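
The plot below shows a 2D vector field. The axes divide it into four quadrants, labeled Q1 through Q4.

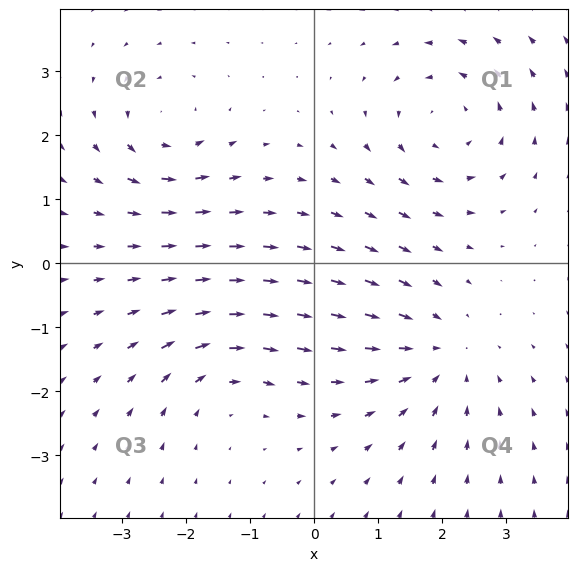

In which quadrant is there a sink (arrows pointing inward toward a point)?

Q4

The sink sits at approximately (2.0, -1.4), which lies in quadrant Q4. The divergence there is about -3, negative as expected for a sink.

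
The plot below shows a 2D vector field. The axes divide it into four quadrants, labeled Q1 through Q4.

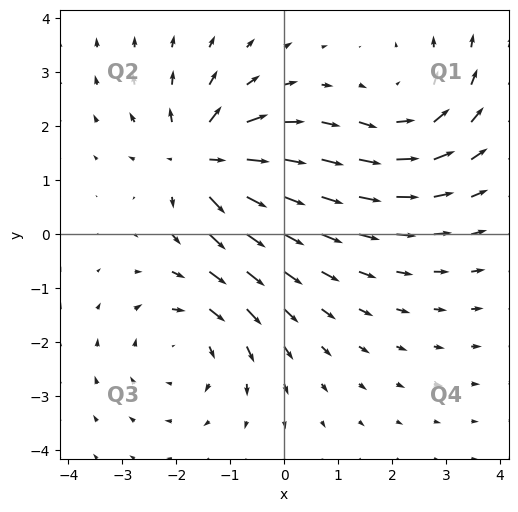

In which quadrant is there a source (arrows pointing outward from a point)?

The source sits at approximately (-1.5, 1.4), which lies in quadrant Q2. The divergence there is about +6, positive as expected for a source.

Q2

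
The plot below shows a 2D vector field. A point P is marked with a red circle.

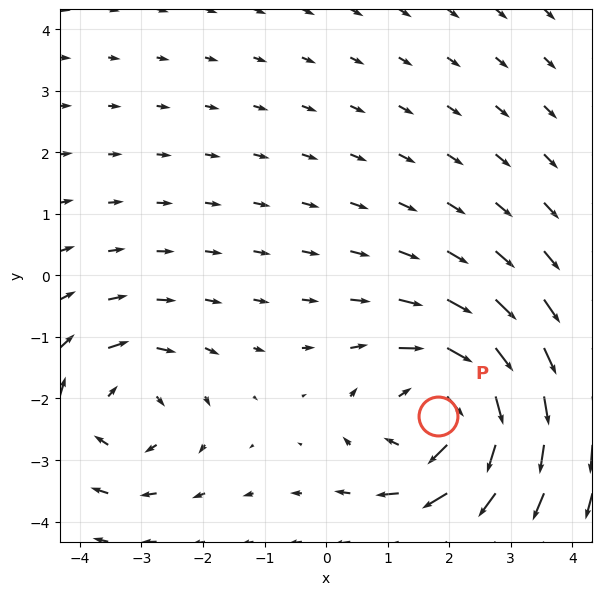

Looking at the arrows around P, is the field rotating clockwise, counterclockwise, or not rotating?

Near P at (1.8, -2.3) the arrows circulate clockwise. The curl (z-component) there is about -5; negative curl means clockwise rotation.

clockwise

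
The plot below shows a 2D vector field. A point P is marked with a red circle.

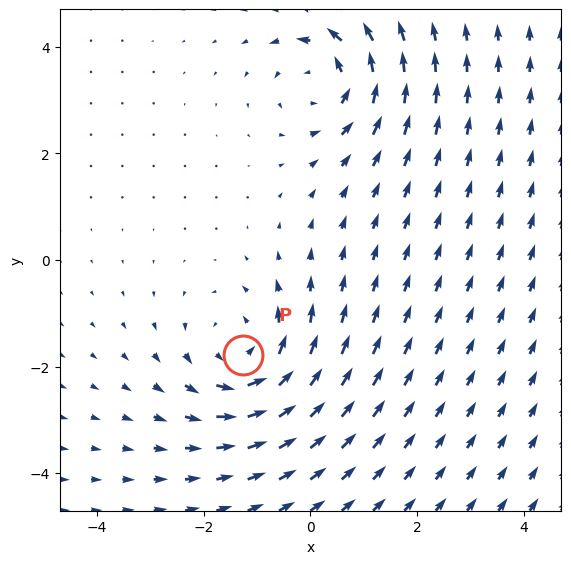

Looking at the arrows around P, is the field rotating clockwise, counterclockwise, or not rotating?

Near P at (-1.3, -1.8) the arrows circulate counterclockwise. The curl (z-component) there is about +4; positive curl means counterclockwise rotation.

counterclockwise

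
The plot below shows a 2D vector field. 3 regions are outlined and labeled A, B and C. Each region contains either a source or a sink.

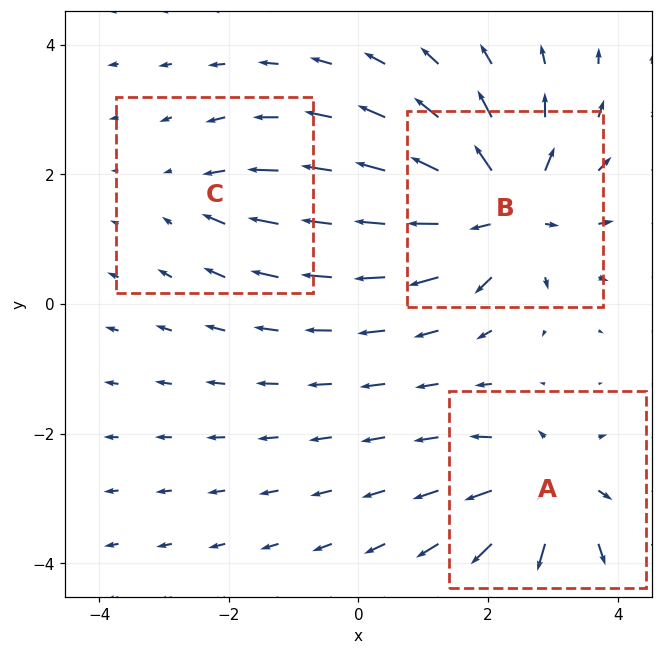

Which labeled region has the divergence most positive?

Divergence at each region's feature centre — A: about +4, B: about +5, C: about -2. Region B is most positive.

B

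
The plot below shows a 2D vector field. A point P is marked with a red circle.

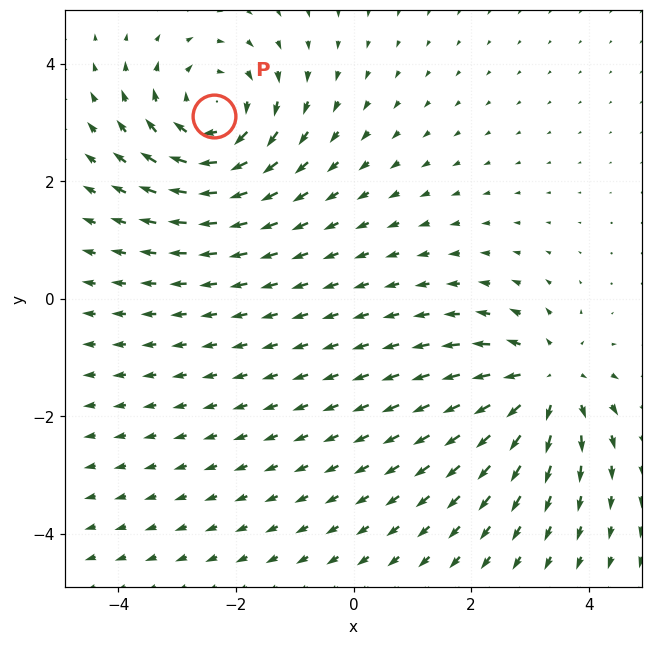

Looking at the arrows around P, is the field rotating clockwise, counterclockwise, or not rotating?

Near P at (-2.4, 3.1) the arrows circulate clockwise. The curl (z-component) there is about -5; negative curl means clockwise rotation.

clockwise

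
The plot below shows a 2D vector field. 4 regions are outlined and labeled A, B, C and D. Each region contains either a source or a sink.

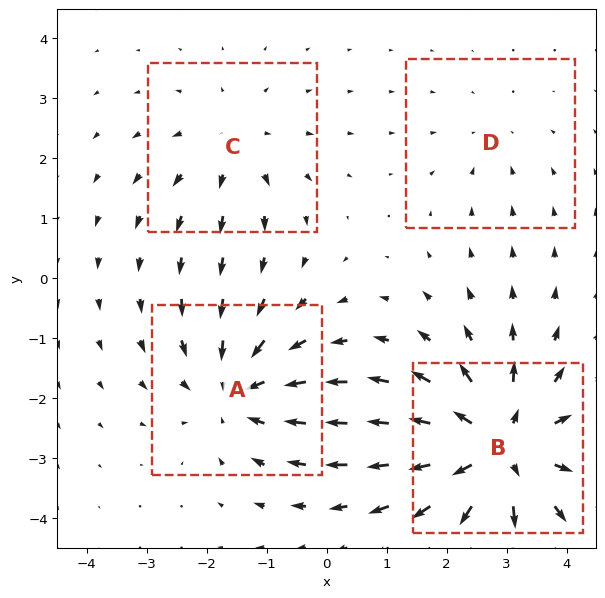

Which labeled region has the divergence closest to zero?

D

Divergence at each region's feature centre — A: about -5, B: about +7, C: about +3, D: about -2. Region D is closest to zero.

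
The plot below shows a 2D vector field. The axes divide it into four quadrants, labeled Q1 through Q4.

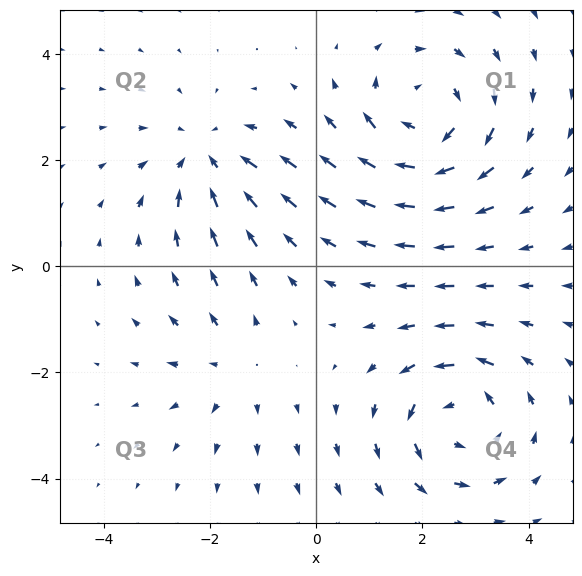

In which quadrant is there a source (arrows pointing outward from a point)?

The source sits at approximately (-1.6, -1.9), which lies in quadrant Q3. The divergence there is about +2, positive as expected for a source.

Q3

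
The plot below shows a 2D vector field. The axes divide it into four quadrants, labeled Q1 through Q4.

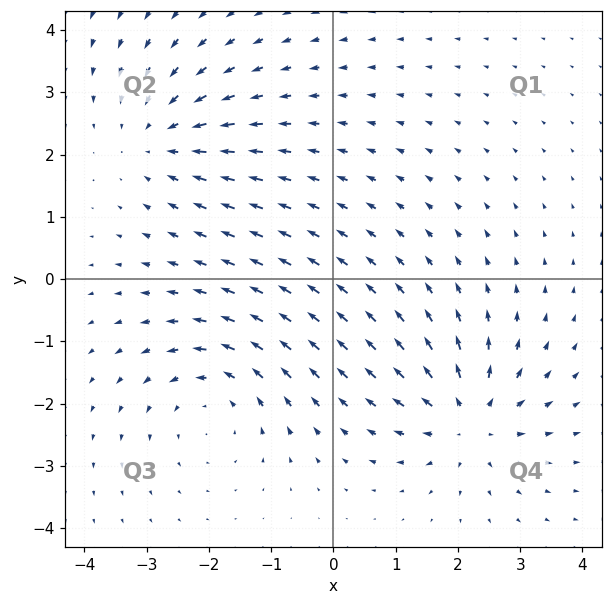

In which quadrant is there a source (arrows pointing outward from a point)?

Q4

The source sits at approximately (2.2, -2.2), which lies in quadrant Q4. The divergence there is about +6, positive as expected for a source.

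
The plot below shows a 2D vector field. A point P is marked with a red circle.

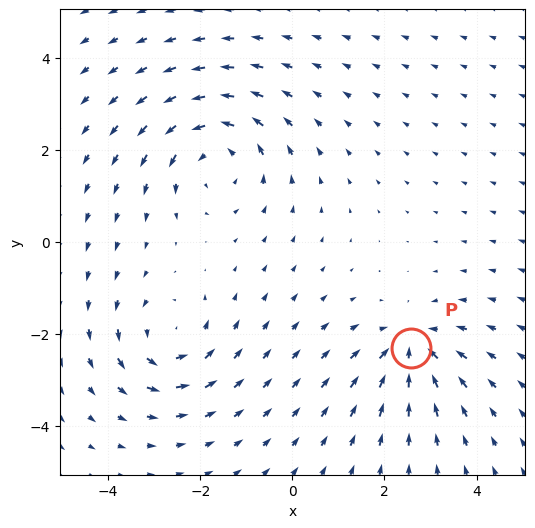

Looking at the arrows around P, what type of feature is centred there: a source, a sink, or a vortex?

At P (2.6, -2.3) the arrows converge inward. Divergence about -4, curl ≈0 — negative divergence with near-zero curl is a sink.

sink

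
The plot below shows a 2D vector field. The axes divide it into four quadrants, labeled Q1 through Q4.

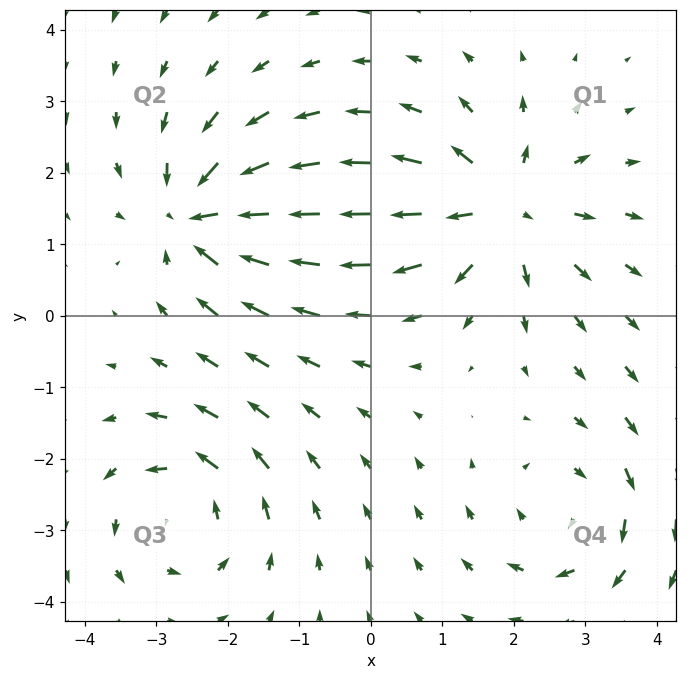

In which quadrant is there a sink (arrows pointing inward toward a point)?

The sink sits at approximately (-2.4, 1.4), which lies in quadrant Q2. The divergence there is about -6, negative as expected for a sink.

Q2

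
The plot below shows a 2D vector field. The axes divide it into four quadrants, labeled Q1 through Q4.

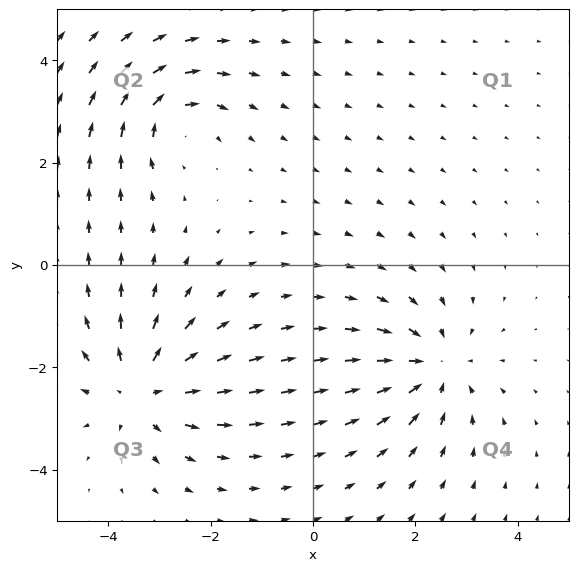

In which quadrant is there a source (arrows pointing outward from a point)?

The source sits at approximately (-3.4, -2.4), which lies in quadrant Q3. The divergence there is about +4, positive as expected for a source.

Q3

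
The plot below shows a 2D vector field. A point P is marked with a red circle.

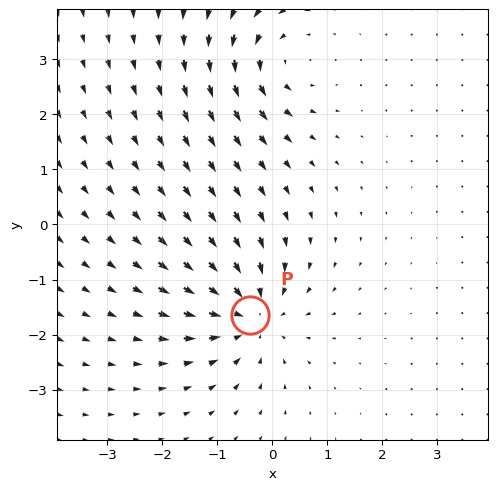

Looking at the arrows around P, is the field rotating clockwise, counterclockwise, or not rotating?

Near P at (-0.4, -1.6) the arrows show no circulation. The curl there is ≈0.

not rotating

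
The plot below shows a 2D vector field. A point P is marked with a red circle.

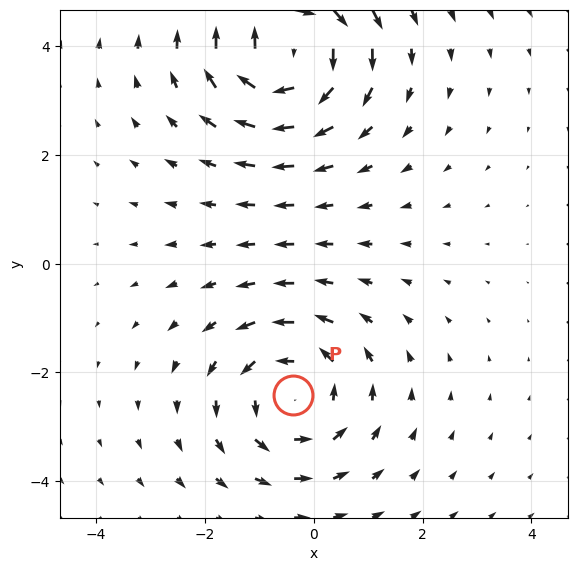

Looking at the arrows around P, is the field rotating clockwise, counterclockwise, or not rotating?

Near P at (-0.4, -2.4) the arrows circulate counterclockwise. The curl (z-component) there is about +3; positive curl means counterclockwise rotation.

counterclockwise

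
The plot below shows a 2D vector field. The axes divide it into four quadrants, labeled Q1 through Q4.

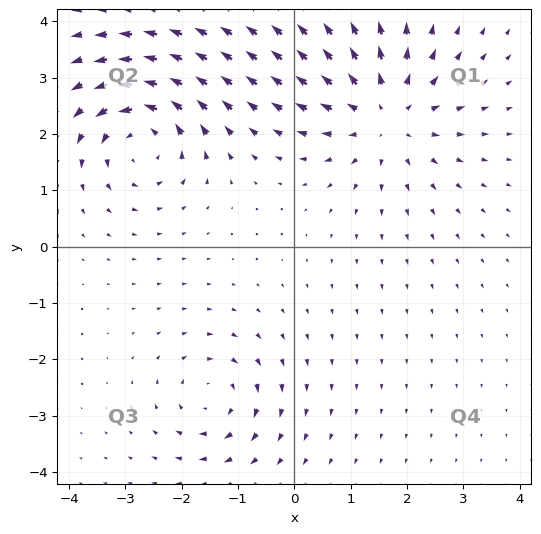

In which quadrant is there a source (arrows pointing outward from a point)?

Q1

The source sits at approximately (1.6, 2.3), which lies in quadrant Q1. The divergence there is about +5, positive as expected for a source.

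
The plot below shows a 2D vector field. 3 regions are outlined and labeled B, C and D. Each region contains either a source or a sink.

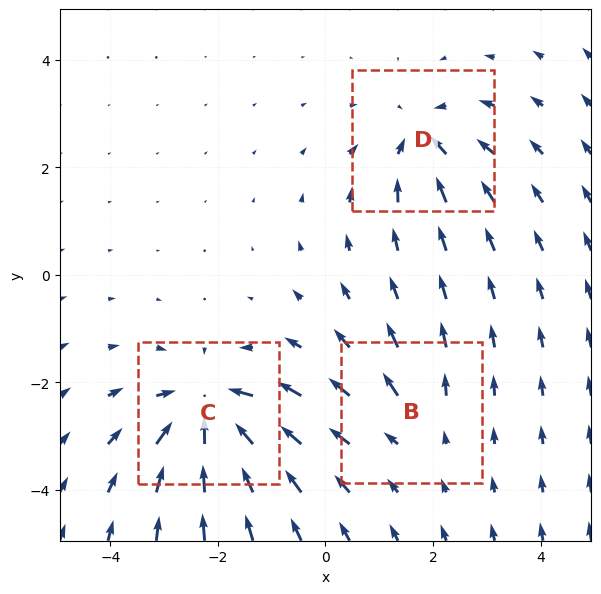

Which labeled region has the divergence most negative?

Divergence at each region's feature centre — B: about +2, C: about -5, D: about -4. Region C is most negative.

C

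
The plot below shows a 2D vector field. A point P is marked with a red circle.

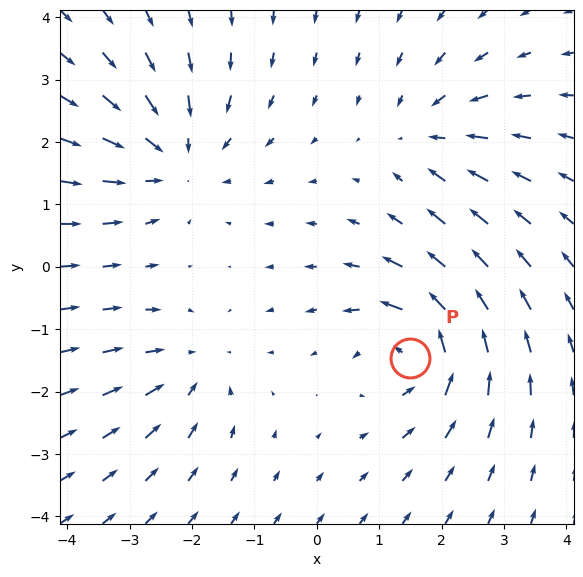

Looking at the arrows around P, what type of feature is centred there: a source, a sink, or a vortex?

vortex

At P (1.5, -1.5) the arrows circulate counterclockwise. Divergence ≈0, curl about +7 — near-zero divergence with nonzero curl is a vortex.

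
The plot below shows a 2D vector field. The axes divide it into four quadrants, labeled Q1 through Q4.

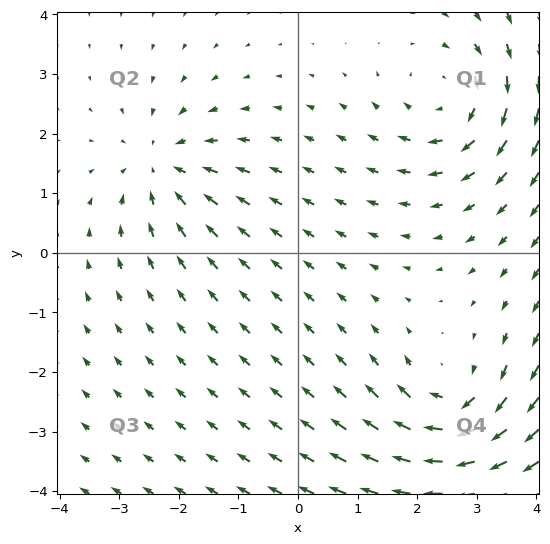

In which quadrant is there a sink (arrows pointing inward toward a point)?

The sink sits at approximately (-2.3, 1.5), which lies in quadrant Q2. The divergence there is about -4, negative as expected for a sink.

Q2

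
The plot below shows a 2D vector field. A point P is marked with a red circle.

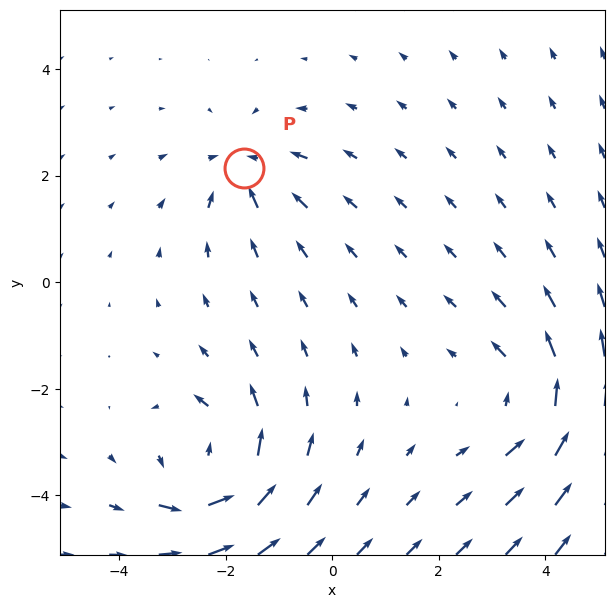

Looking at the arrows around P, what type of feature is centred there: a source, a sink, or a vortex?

sink

At P (-1.6, 2.1) the arrows converge inward. Divergence about -4, curl ≈0 — negative divergence with near-zero curl is a sink.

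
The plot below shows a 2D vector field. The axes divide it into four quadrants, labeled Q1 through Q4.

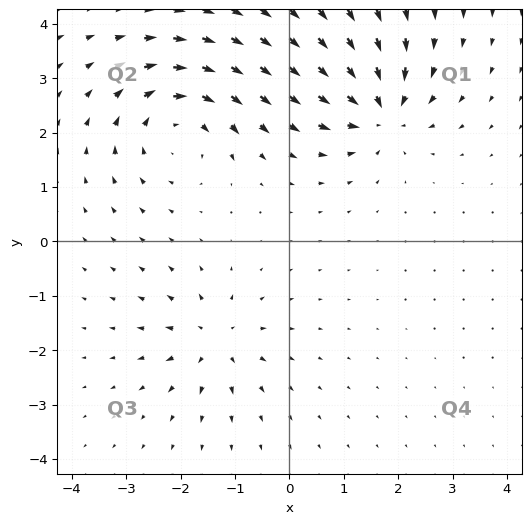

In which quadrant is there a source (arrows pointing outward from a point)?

The source sits at approximately (-1.4, -1.8), which lies in quadrant Q3. The divergence there is about +4, positive as expected for a source.

Q3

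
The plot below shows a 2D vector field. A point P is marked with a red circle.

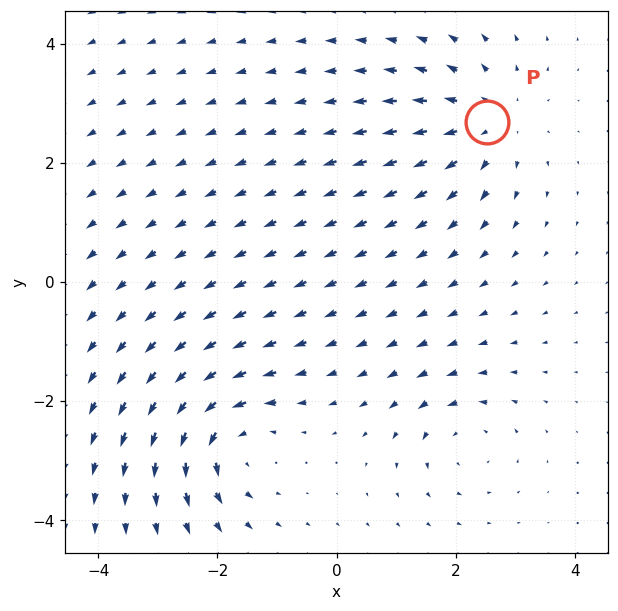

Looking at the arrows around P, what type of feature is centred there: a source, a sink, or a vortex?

source

At P (2.5, 2.7) the arrows spread outward. Divergence about +4, curl ≈0 — positive divergence with near-zero curl is a source.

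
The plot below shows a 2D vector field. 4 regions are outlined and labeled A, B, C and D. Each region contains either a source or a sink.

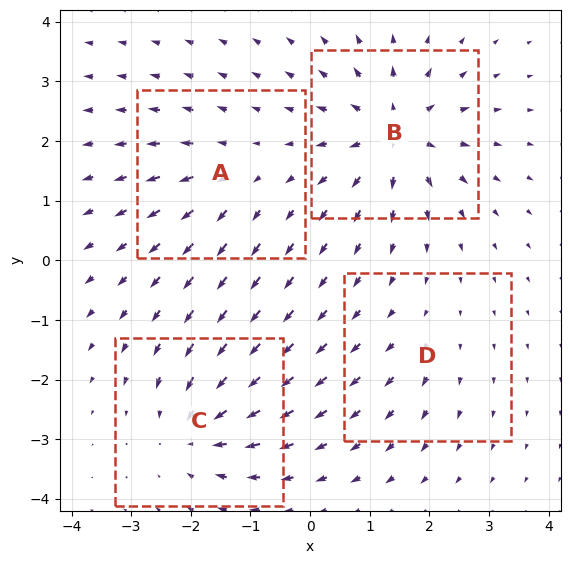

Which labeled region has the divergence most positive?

Divergence at each region's feature centre — A: about +4, B: about +8, C: about -6, D: about +2. Region B is most positive.

B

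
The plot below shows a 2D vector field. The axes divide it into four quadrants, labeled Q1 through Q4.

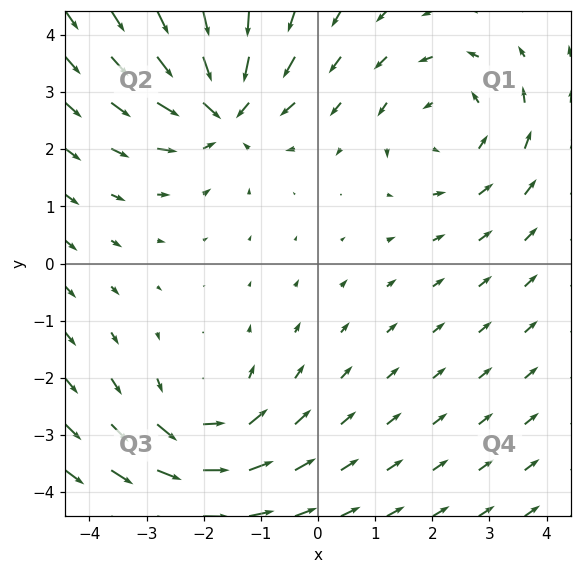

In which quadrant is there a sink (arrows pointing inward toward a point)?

The sink sits at approximately (-1.7, 2.7), which lies in quadrant Q2. The divergence there is about -5, negative as expected for a sink.

Q2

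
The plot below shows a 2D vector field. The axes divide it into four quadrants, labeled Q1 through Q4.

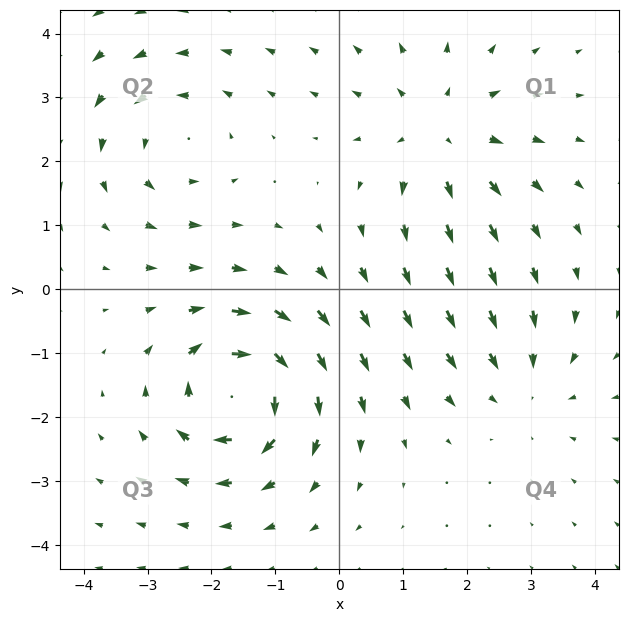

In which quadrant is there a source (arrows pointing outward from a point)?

The source sits at approximately (1.6, 2.4), which lies in quadrant Q1. The divergence there is about +3, positive as expected for a source.

Q1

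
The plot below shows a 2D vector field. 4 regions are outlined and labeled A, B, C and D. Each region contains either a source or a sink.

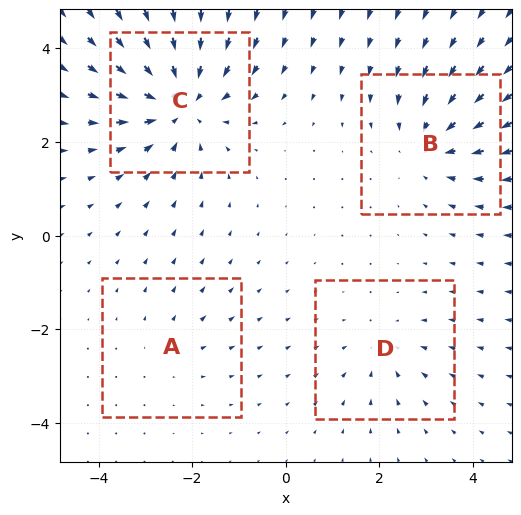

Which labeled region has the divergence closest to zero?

A

Divergence at each region's feature centre — A: about +2, B: about -4, C: about -6, D: about -3. Region A is closest to zero.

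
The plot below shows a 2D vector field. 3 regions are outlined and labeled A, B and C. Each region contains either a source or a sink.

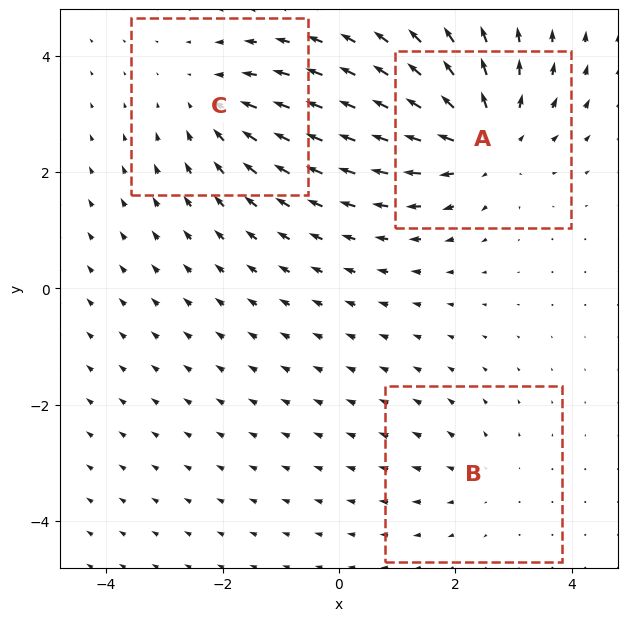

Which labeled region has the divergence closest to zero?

Divergence at each region's feature centre — A: about +4, B: about +2, C: about -3. Region B is closest to zero.

B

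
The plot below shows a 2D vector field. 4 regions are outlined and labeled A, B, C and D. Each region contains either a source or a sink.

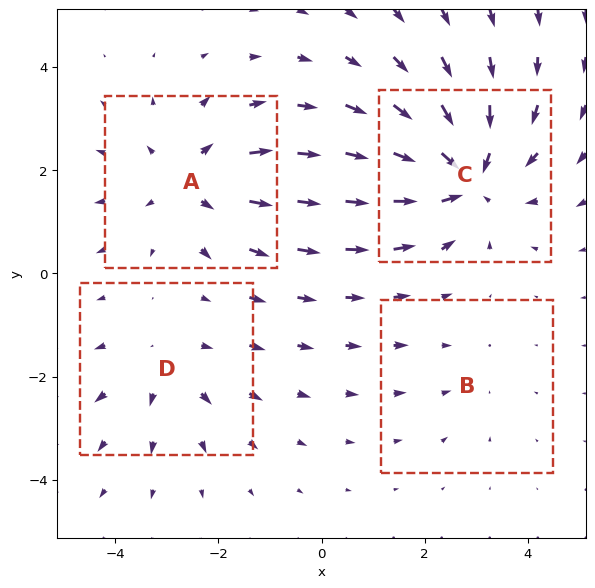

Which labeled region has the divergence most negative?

C

Divergence at each region's feature centre — A: about +4, B: about -2, C: about -6, D: about +3. Region C is most negative.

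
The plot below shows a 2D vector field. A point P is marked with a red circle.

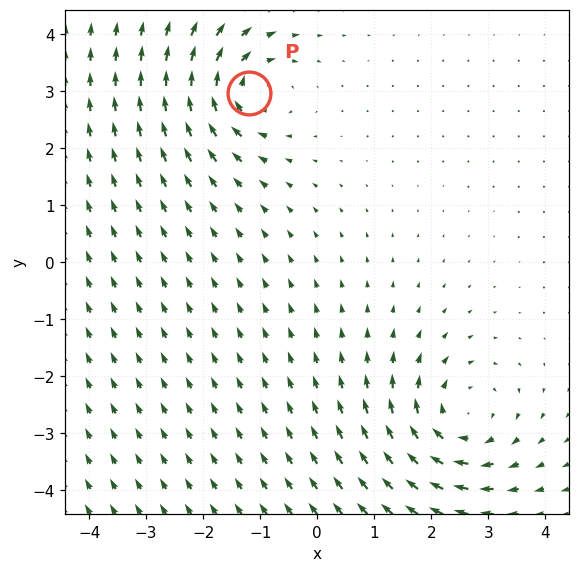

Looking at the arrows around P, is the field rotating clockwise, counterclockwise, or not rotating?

Near P at (-1.2, 3.0) the arrows circulate clockwise. The curl (z-component) there is about -5; negative curl means clockwise rotation.

clockwise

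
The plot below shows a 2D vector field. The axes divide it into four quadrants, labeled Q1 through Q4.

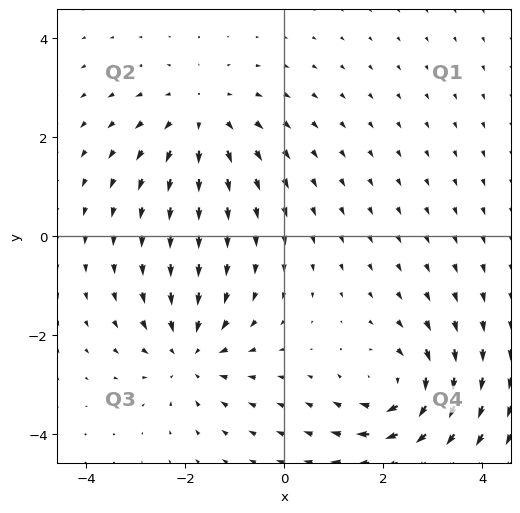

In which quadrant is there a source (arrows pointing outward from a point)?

Q2

The source sits at approximately (-1.7, 2.4), which lies in quadrant Q2. The divergence there is about +3, positive as expected for a source.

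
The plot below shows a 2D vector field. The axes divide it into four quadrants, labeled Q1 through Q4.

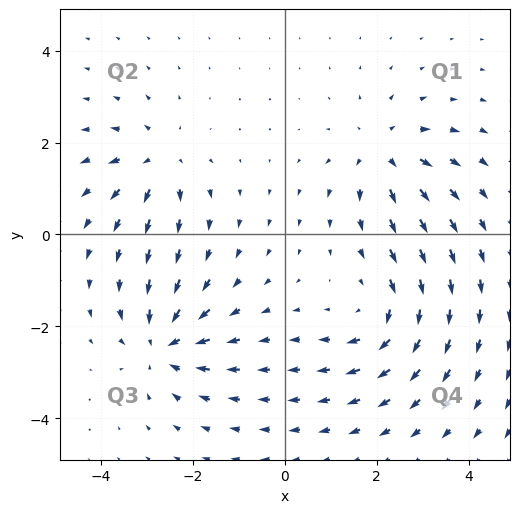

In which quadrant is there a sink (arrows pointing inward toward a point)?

The sink sits at approximately (-2.6, -2.4), which lies in quadrant Q3. The divergence there is about -5, negative as expected for a sink.

Q3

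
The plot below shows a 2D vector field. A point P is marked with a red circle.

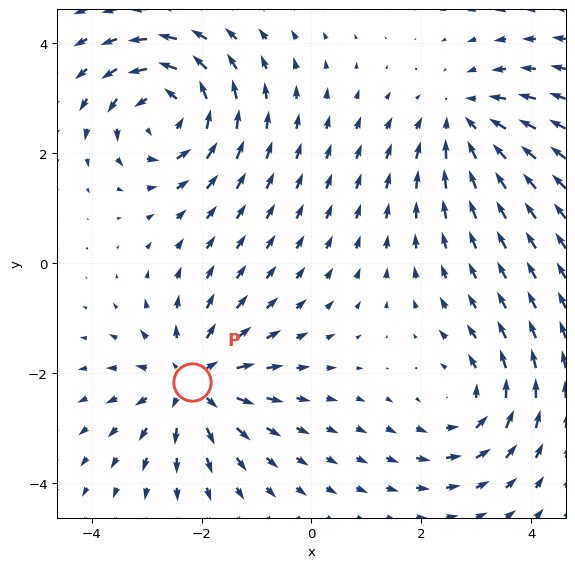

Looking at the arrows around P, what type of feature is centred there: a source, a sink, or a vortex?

At P (-2.2, -2.1) the arrows spread outward. Divergence about +4, curl ≈0 — positive divergence with near-zero curl is a source.

source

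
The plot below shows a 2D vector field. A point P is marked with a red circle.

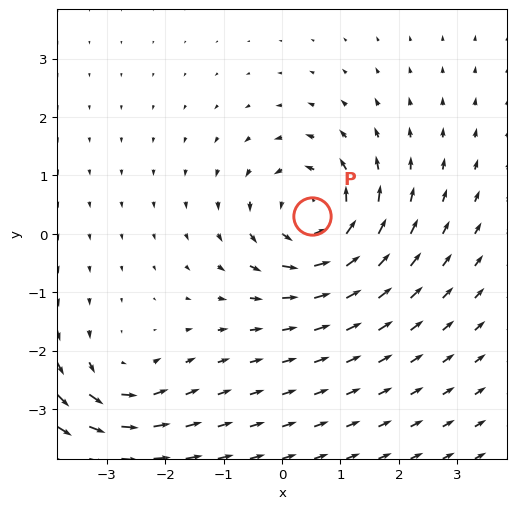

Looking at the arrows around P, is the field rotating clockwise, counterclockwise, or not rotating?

counterclockwise

Near P at (0.5, 0.3) the arrows circulate counterclockwise. The curl (z-component) there is about +5; positive curl means counterclockwise rotation.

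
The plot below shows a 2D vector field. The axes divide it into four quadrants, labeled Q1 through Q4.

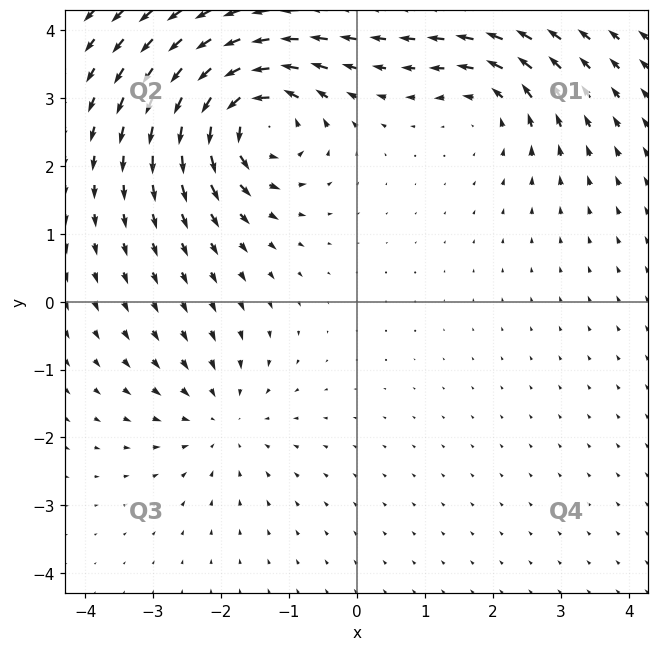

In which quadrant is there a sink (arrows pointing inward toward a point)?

Q3

The sink sits at approximately (-2.0, -1.7), which lies in quadrant Q3. The divergence there is about -3, negative as expected for a sink.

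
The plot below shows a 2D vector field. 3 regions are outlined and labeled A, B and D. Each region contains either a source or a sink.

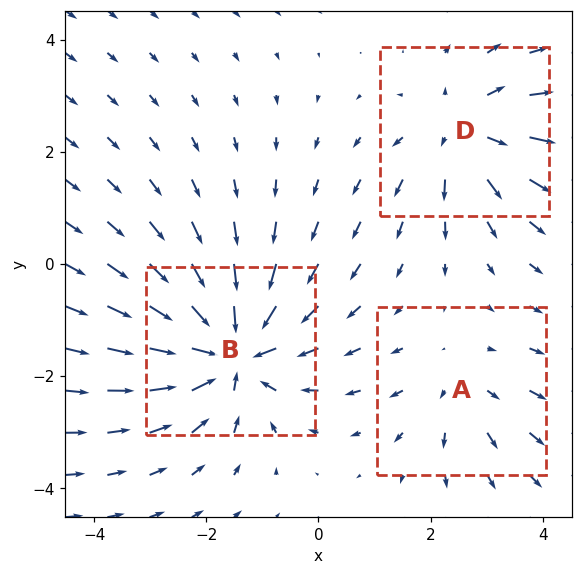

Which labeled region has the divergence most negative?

B

Divergence at each region's feature centre — A: about +2, B: about -5, D: about +3. Region B is most negative.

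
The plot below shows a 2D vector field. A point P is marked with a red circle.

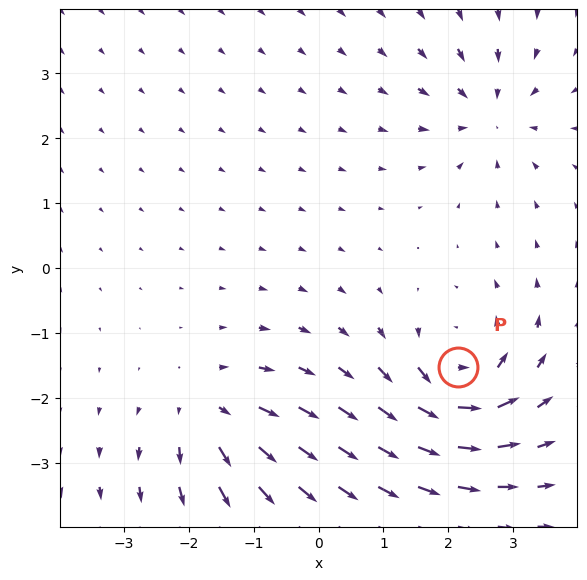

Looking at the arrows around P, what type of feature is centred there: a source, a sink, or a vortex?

At P (2.1, -1.5) the arrows circulate counterclockwise. Divergence ≈0, curl about +5 — near-zero divergence with nonzero curl is a vortex.

vortex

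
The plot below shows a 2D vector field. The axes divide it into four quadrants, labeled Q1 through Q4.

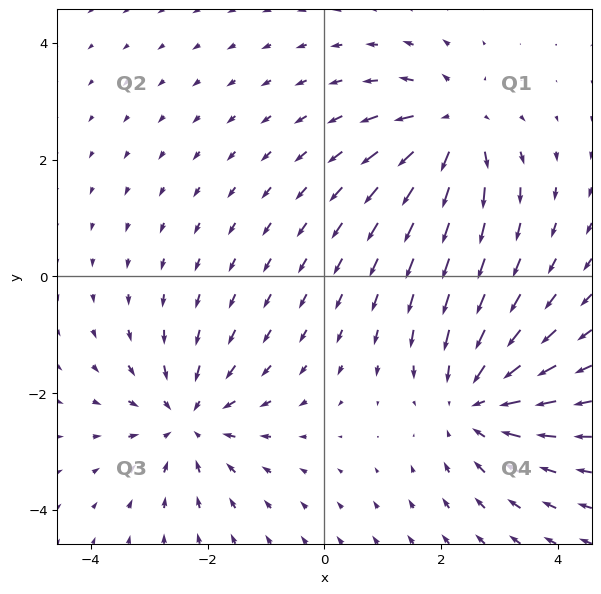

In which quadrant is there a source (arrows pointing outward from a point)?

The source sits at approximately (2.2, 2.6), which lies in quadrant Q1. The divergence there is about +4, positive as expected for a source.

Q1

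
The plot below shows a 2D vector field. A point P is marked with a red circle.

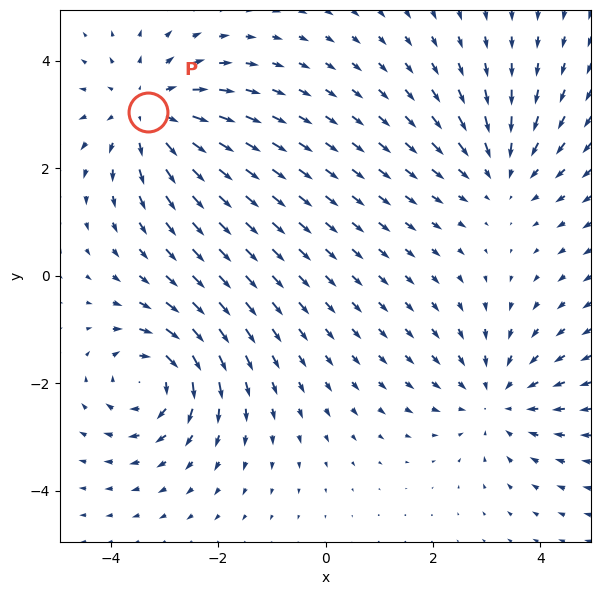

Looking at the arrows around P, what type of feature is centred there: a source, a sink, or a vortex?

source

At P (-3.3, 3.0) the arrows spread outward. Divergence about +3, curl ≈0 — positive divergence with near-zero curl is a source.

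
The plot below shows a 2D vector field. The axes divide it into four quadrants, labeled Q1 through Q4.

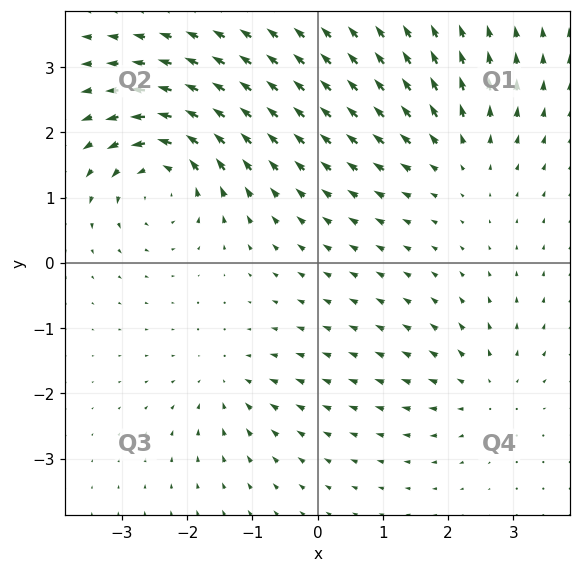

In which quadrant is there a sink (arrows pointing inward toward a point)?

The sink sits at approximately (-1.4, -1.8), which lies in quadrant Q3. The divergence there is about -3, negative as expected for a sink.

Q3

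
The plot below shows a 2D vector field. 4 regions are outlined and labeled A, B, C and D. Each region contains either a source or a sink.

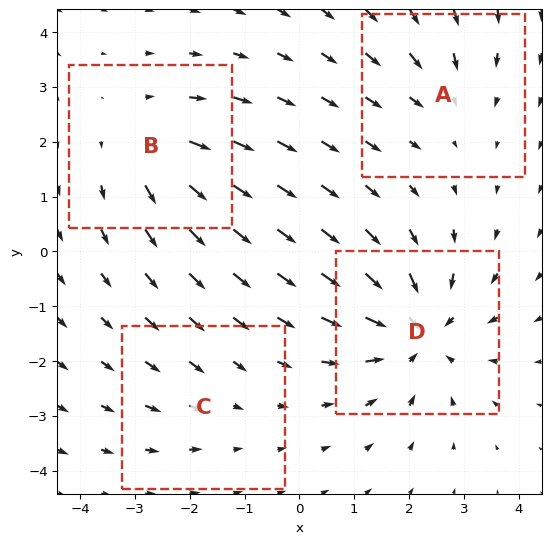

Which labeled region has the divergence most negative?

D

Divergence at each region's feature centre — A: about -3, B: about +4, C: about -2, D: about -7. Region D is most negative.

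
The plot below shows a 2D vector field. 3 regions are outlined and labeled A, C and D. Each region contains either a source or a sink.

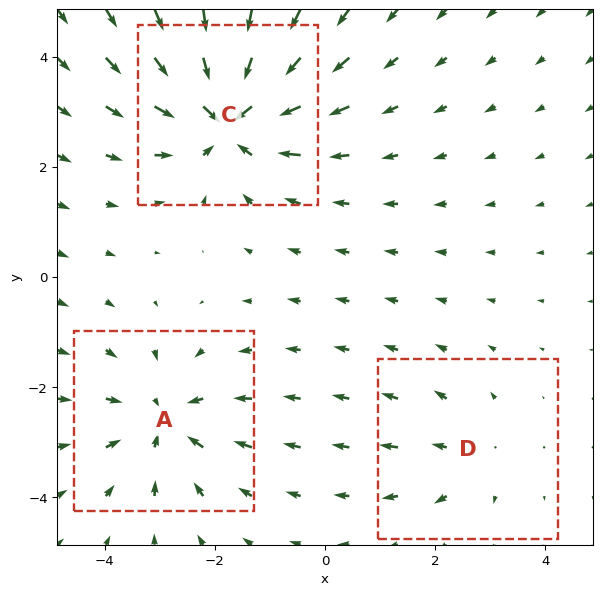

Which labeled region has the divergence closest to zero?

D

Divergence at each region's feature centre — A: about -3, C: about -5, D: about +2. Region D is closest to zero.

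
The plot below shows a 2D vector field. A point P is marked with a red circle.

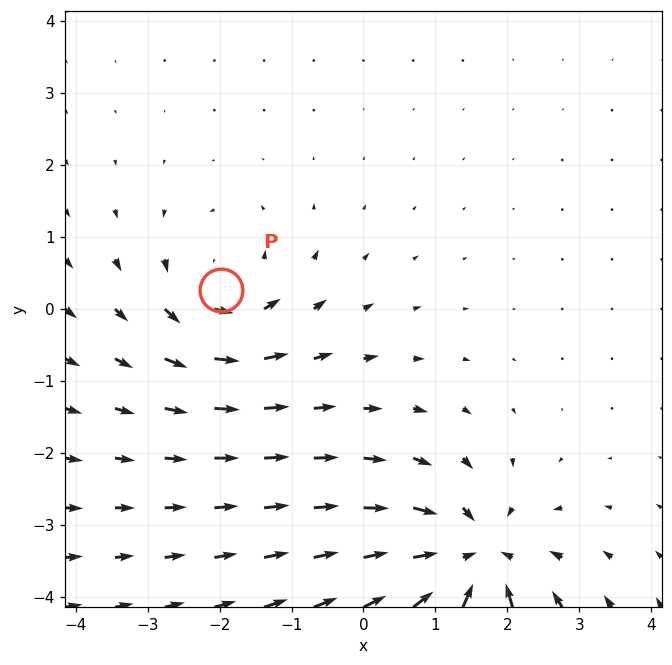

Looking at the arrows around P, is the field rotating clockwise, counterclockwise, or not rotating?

counterclockwise

Near P at (-2.0, 0.3) the arrows circulate counterclockwise. The curl (z-component) there is about +4; positive curl means counterclockwise rotation.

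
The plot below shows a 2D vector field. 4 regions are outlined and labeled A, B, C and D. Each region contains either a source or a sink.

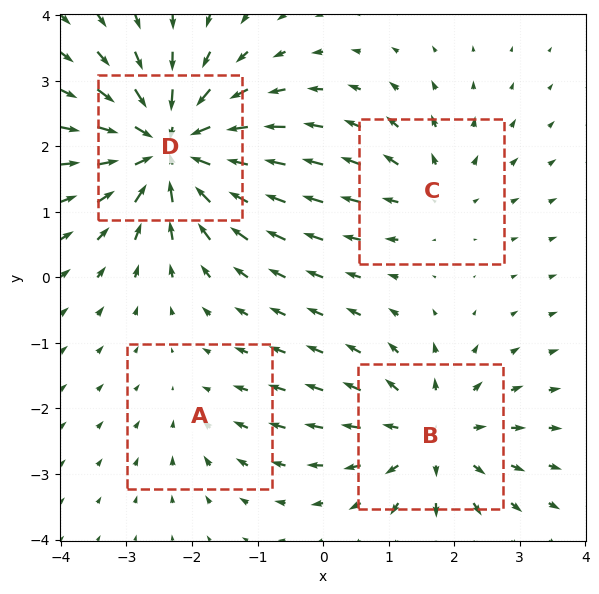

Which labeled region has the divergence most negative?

D

Divergence at each region's feature centre — A: about -2, B: about +5, C: about +3, D: about -7. Region D is most negative.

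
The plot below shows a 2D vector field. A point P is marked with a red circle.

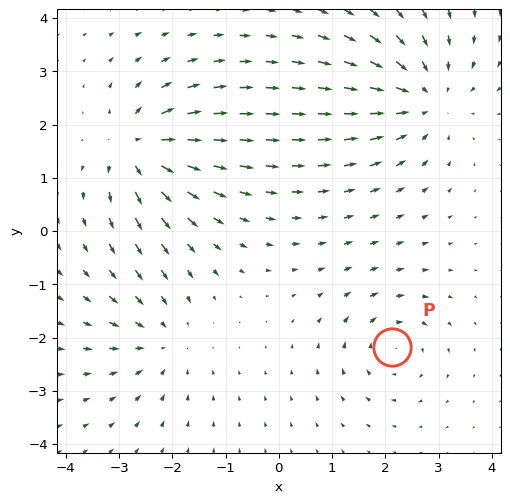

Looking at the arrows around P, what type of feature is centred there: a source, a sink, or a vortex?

vortex

At P (2.1, -2.2) the arrows circulate clockwise. Divergence ≈0, curl about -4 — near-zero divergence with nonzero curl is a vortex.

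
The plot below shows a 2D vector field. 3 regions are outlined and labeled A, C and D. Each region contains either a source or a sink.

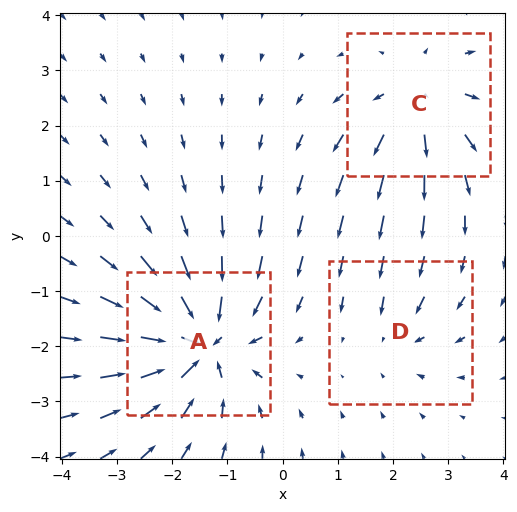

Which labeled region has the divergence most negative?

Divergence at each region's feature centre — A: about -5, C: about +3, D: about -2. Region A is most negative.

A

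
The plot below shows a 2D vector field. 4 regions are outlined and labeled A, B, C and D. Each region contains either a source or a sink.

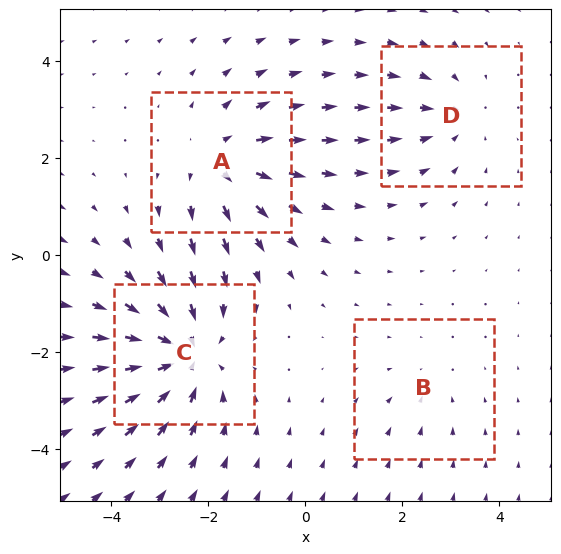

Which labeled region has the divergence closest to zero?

B

Divergence at each region's feature centre — A: about +5, B: about -2, C: about -6, D: about -3. Region B is closest to zero.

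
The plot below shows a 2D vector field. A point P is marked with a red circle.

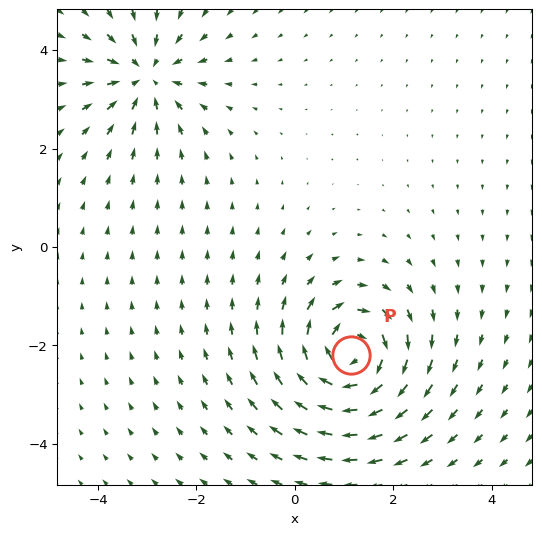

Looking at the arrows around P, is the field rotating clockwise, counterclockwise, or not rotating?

Near P at (1.1, -2.2) the arrows circulate clockwise. The curl (z-component) there is about -6; negative curl means clockwise rotation.

clockwise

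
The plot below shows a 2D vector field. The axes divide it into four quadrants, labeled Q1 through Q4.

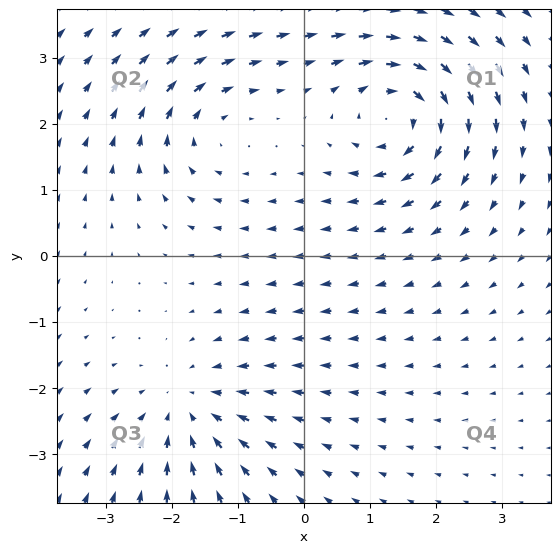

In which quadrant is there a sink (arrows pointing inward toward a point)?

The sink sits at approximately (-1.8, -2.3), which lies in quadrant Q3. The divergence there is about -3, negative as expected for a sink.

Q3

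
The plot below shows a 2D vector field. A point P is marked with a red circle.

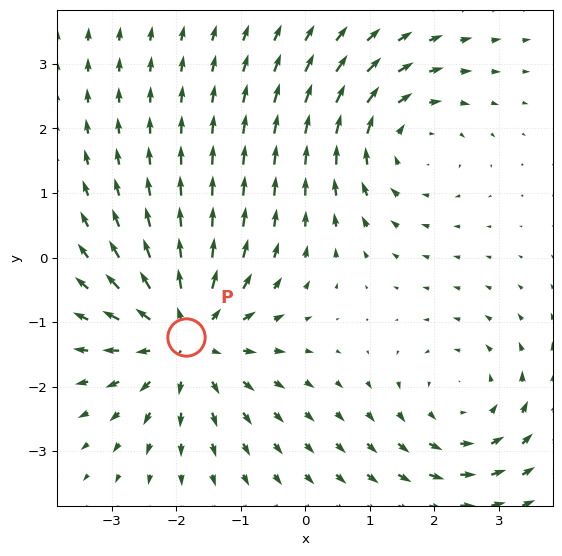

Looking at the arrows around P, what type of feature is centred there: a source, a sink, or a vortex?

source

At P (-1.8, -1.2) the arrows spread outward. Divergence about +5, curl ≈0 — positive divergence with near-zero curl is a source.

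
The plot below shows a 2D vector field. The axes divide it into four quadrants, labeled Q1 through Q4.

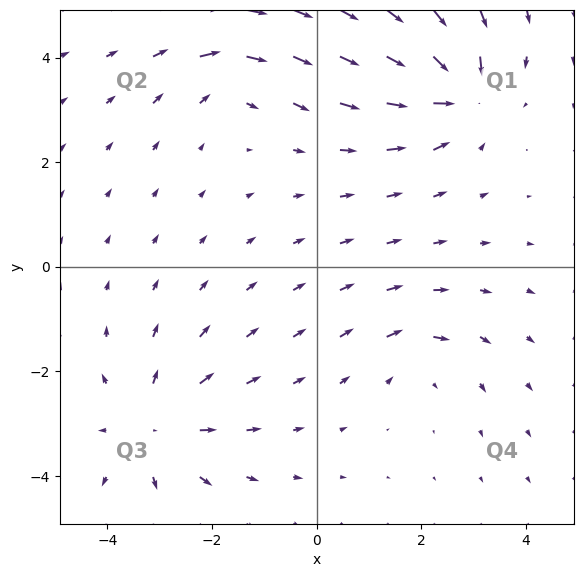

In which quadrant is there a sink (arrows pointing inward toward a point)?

The sink sits at approximately (2.7, 3.3), which lies in quadrant Q1. The divergence there is about -6, negative as expected for a sink.

Q1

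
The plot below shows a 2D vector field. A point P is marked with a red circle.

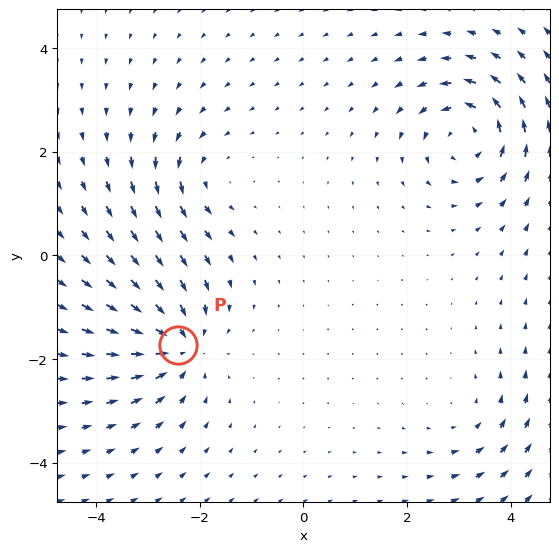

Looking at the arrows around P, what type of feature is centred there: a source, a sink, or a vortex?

At P (-2.4, -1.7) the arrows converge inward. Divergence about -5, curl ≈0 — negative divergence with near-zero curl is a sink.

sink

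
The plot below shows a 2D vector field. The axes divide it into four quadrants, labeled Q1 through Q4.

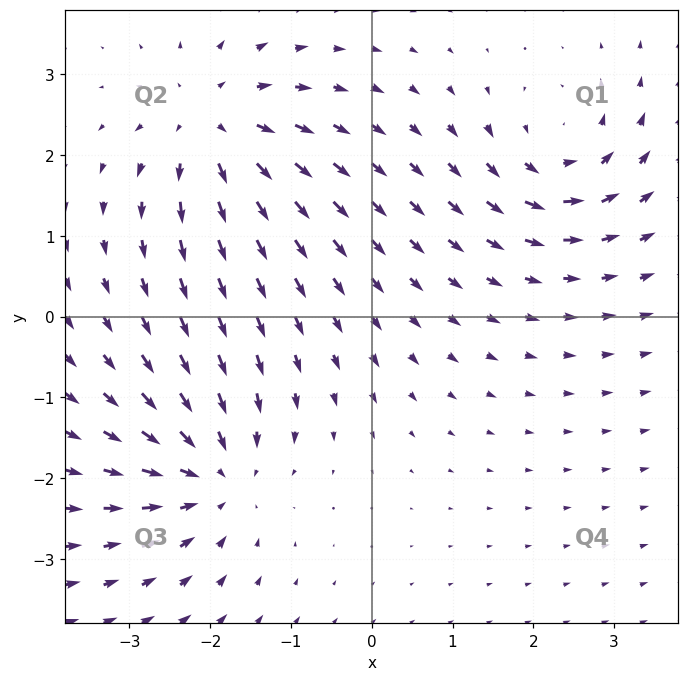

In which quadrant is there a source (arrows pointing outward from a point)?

The source sits at approximately (-2.0, 2.4), which lies in quadrant Q2. The divergence there is about +5, positive as expected for a source.

Q2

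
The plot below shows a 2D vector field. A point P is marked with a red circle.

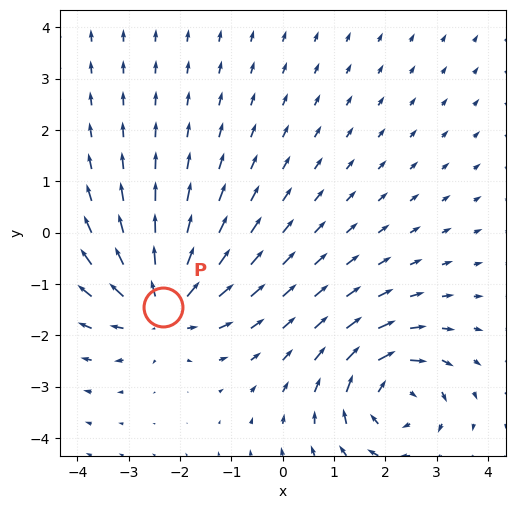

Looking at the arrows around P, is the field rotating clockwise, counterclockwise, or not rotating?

Near P at (-2.3, -1.4) the arrows show no circulation. The curl there is ≈0.

not rotating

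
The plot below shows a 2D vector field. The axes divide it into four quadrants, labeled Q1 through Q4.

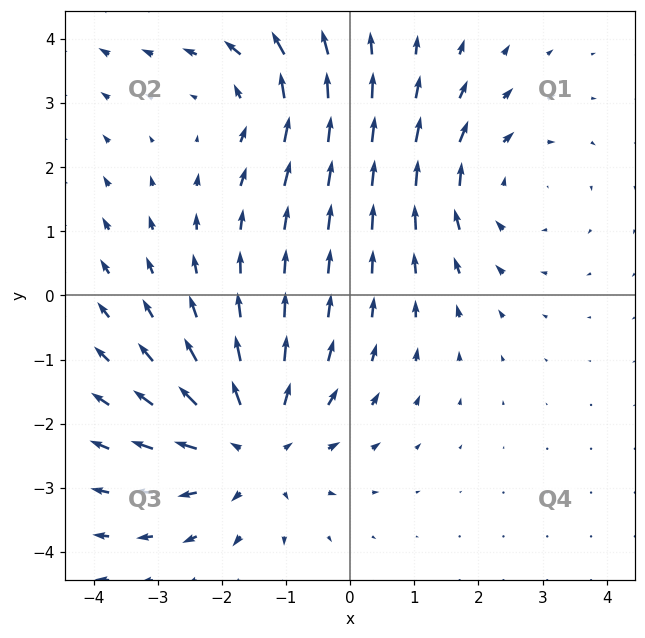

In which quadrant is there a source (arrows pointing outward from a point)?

The source sits at approximately (-1.5, -2.3), which lies in quadrant Q3. The divergence there is about +4, positive as expected for a source.

Q3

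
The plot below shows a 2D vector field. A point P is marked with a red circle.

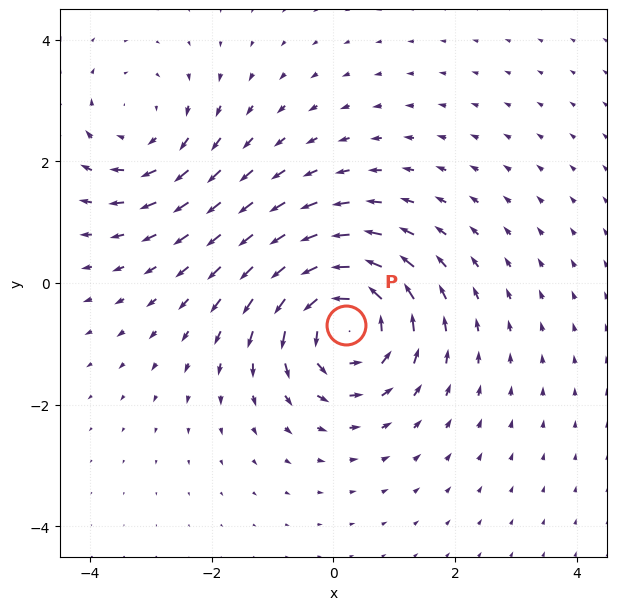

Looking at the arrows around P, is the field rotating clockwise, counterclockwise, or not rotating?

counterclockwise

Near P at (0.2, -0.7) the arrows circulate counterclockwise. The curl (z-component) there is about +6; positive curl means counterclockwise rotation.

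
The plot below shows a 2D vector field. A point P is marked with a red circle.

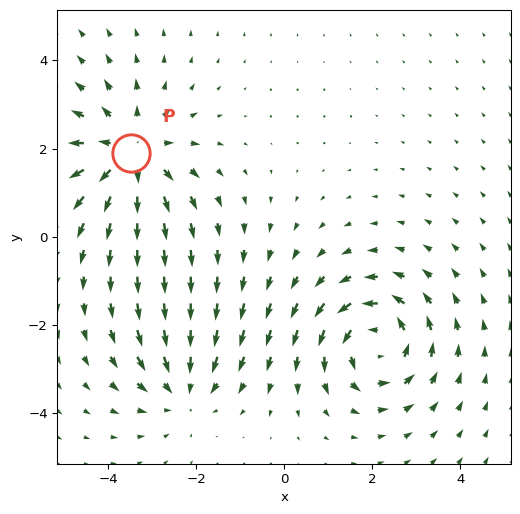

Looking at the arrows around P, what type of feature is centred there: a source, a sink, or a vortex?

source

At P (-3.5, 1.9) the arrows spread outward. Divergence about +4, curl ≈0 — positive divergence with near-zero curl is a source.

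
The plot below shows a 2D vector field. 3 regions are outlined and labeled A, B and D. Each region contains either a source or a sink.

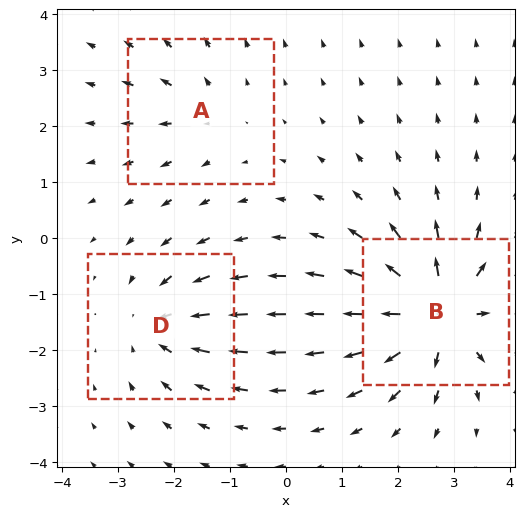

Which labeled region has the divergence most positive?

Divergence at each region's feature centre — A: about +2, B: about +6, D: about -4. Region B is most positive.

B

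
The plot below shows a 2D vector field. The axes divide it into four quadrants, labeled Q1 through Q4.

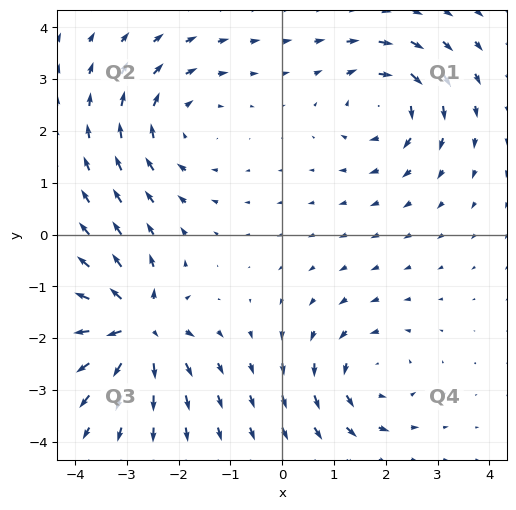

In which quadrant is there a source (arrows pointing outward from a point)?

The source sits at approximately (-2.8, -1.8), which lies in quadrant Q3. The divergence there is about +6, positive as expected for a source.

Q3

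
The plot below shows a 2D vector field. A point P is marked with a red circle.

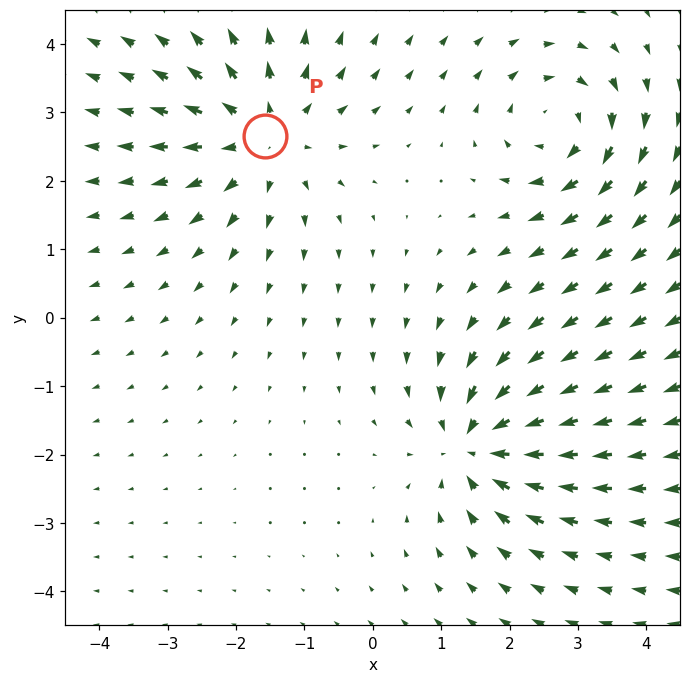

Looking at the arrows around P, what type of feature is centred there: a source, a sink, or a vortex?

At P (-1.6, 2.7) the arrows spread outward. Divergence about +4, curl ≈0 — positive divergence with near-zero curl is a source.

source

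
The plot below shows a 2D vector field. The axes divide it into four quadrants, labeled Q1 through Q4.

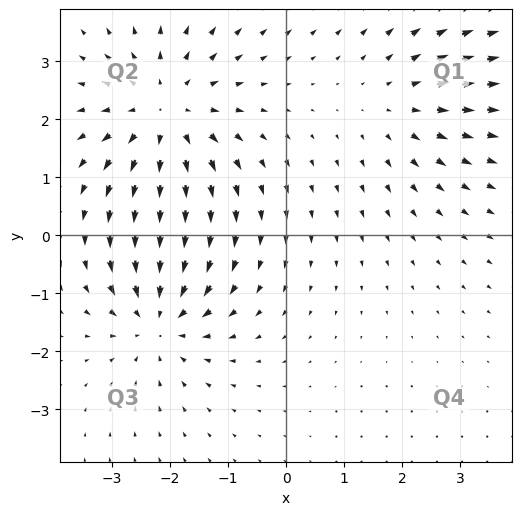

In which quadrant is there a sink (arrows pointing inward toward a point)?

Q3

The sink sits at approximately (-2.2, -1.4), which lies in quadrant Q3. The divergence there is about -4, negative as expected for a sink.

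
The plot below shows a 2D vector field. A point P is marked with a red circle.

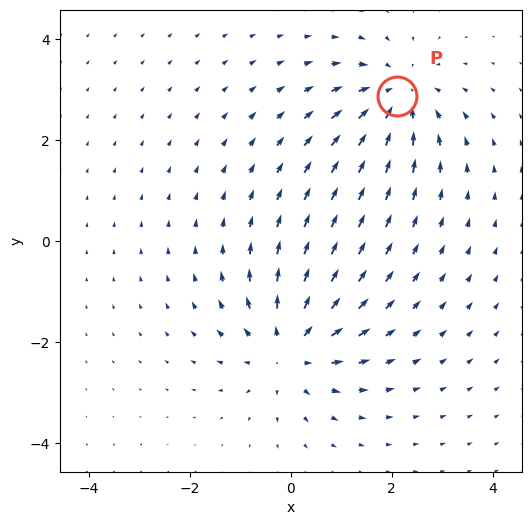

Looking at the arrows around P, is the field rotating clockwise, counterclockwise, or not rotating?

not rotating

Near P at (2.1, 2.9) the arrows show no circulation. The curl there is ≈0.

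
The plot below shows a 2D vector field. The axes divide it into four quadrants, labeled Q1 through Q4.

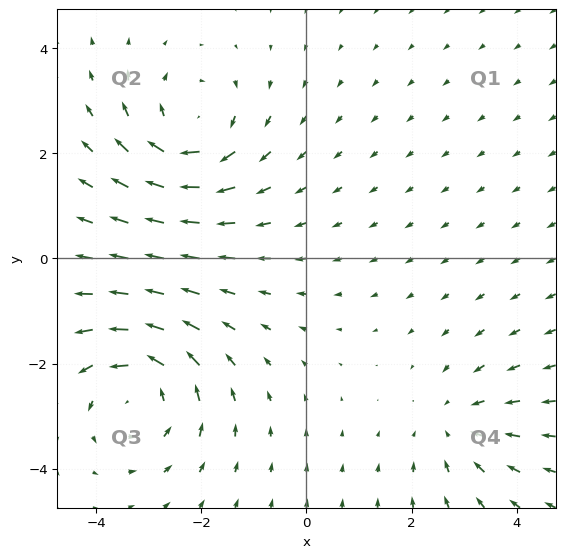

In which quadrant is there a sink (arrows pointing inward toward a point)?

The sink sits at approximately (2.9, -3.2), which lies in quadrant Q4. The divergence there is about -3, negative as expected for a sink.

Q4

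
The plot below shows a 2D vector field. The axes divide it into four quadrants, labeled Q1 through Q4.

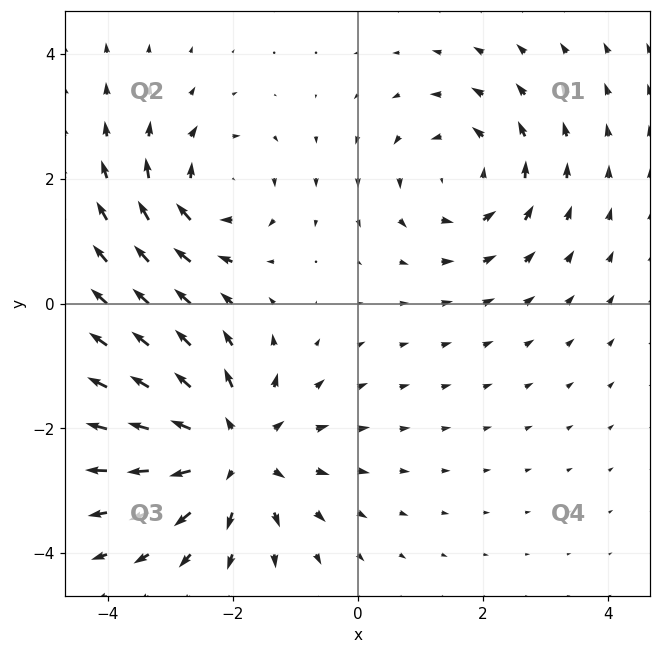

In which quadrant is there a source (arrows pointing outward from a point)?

Q3

The source sits at approximately (-2.0, -2.4), which lies in quadrant Q3. The divergence there is about +4, positive as expected for a source.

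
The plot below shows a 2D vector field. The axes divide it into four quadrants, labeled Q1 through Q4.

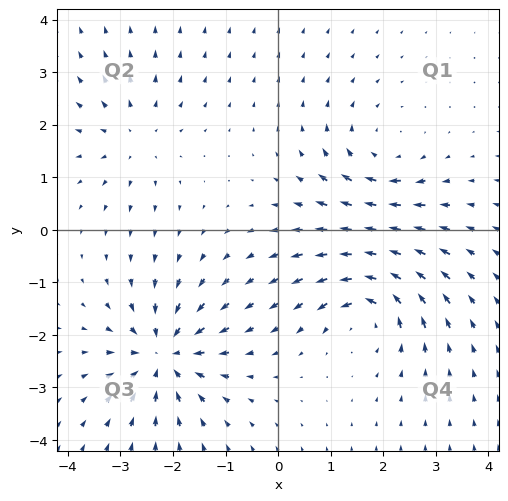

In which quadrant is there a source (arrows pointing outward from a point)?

The source sits at approximately (-2.7, 1.8), which lies in quadrant Q2. The divergence there is about +3, positive as expected for a source.

Q2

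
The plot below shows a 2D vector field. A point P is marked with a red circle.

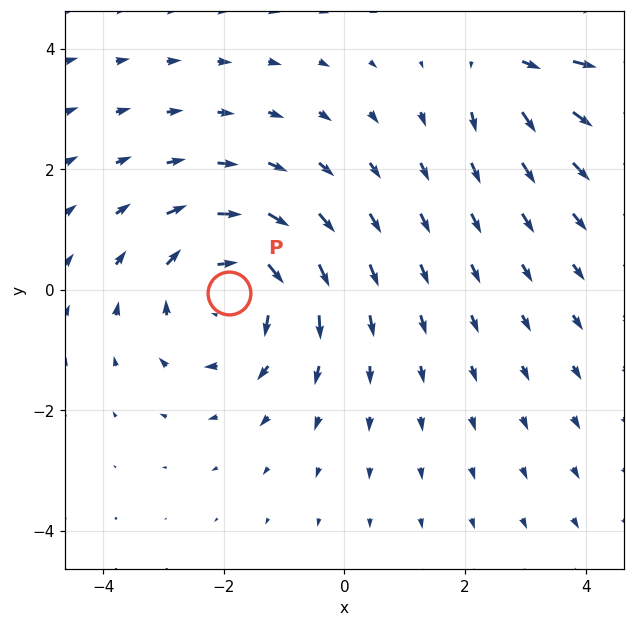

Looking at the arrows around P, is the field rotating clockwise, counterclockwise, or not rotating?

Near P at (-1.9, -0.0) the arrows circulate clockwise. The curl (z-component) there is about -4; negative curl means clockwise rotation.

clockwise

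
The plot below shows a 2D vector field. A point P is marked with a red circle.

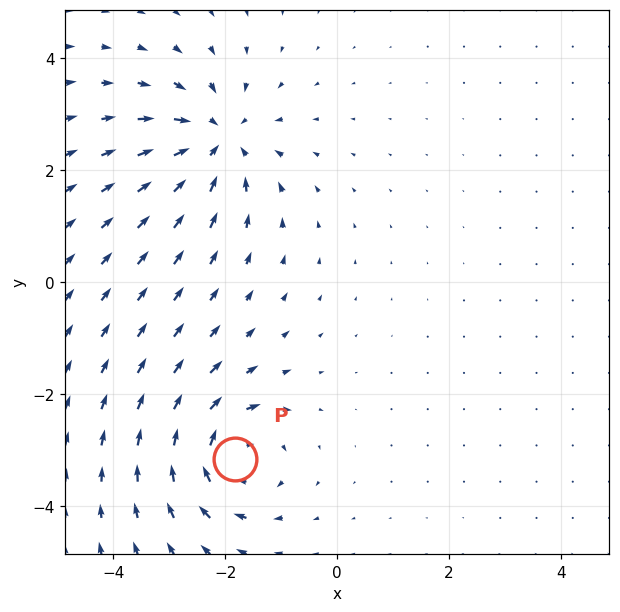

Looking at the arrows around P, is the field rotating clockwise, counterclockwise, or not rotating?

clockwise

Near P at (-1.8, -3.2) the arrows circulate clockwise. The curl (z-component) there is about -6; negative curl means clockwise rotation.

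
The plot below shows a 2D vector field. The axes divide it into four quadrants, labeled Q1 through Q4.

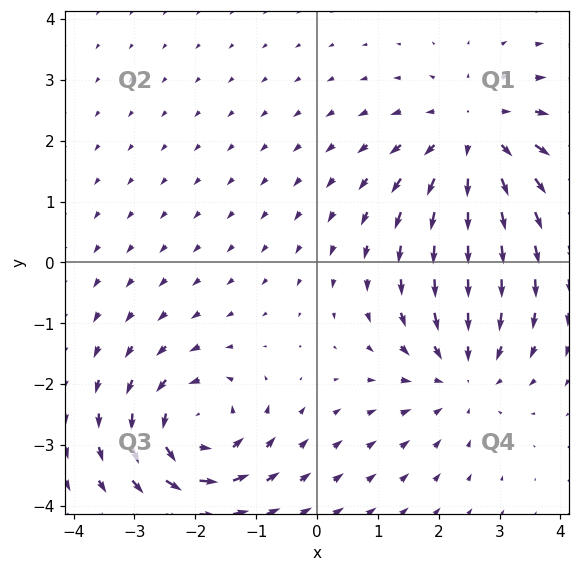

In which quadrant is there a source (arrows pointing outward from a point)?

Q1

The source sits at approximately (2.6, 2.0), which lies in quadrant Q1. The divergence there is about +4, positive as expected for a source.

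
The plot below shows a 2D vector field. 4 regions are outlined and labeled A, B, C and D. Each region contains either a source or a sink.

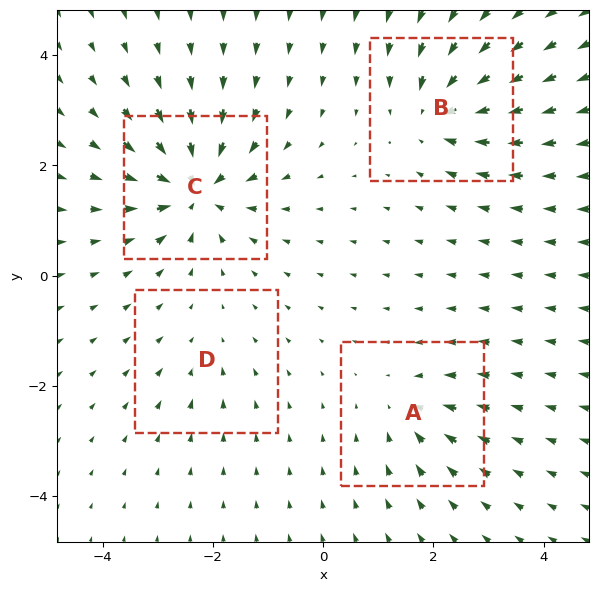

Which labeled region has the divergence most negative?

Divergence at each region's feature centre — A: about -4, B: about -6, C: about -9, D: about -2. Region C is most negative.

C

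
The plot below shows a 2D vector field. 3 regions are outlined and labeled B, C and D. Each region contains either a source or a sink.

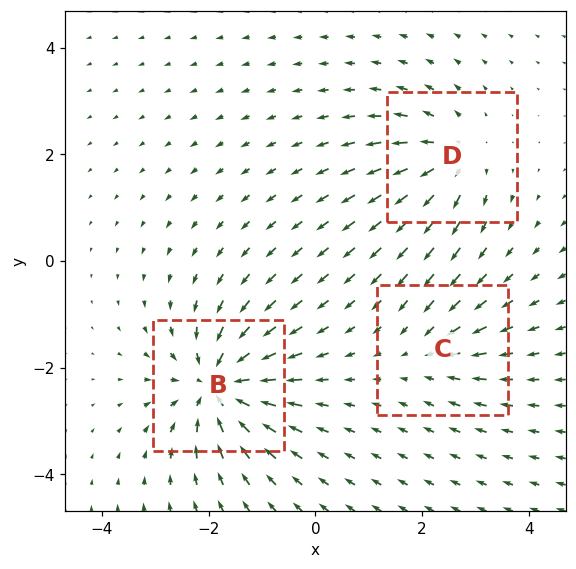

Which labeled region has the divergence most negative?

Divergence at each region's feature centre — B: about -6, C: about -2, D: about +4. Region B is most negative.

B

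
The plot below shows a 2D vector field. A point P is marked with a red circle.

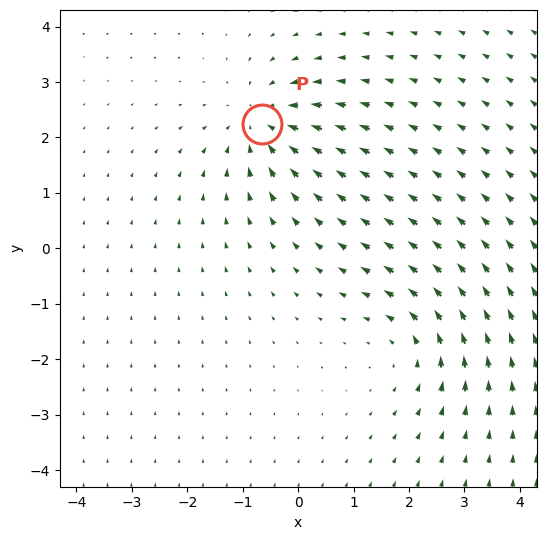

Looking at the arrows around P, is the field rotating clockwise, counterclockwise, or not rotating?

Near P at (-0.7, 2.2) the arrows show no circulation. The curl there is ≈0.

not rotating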